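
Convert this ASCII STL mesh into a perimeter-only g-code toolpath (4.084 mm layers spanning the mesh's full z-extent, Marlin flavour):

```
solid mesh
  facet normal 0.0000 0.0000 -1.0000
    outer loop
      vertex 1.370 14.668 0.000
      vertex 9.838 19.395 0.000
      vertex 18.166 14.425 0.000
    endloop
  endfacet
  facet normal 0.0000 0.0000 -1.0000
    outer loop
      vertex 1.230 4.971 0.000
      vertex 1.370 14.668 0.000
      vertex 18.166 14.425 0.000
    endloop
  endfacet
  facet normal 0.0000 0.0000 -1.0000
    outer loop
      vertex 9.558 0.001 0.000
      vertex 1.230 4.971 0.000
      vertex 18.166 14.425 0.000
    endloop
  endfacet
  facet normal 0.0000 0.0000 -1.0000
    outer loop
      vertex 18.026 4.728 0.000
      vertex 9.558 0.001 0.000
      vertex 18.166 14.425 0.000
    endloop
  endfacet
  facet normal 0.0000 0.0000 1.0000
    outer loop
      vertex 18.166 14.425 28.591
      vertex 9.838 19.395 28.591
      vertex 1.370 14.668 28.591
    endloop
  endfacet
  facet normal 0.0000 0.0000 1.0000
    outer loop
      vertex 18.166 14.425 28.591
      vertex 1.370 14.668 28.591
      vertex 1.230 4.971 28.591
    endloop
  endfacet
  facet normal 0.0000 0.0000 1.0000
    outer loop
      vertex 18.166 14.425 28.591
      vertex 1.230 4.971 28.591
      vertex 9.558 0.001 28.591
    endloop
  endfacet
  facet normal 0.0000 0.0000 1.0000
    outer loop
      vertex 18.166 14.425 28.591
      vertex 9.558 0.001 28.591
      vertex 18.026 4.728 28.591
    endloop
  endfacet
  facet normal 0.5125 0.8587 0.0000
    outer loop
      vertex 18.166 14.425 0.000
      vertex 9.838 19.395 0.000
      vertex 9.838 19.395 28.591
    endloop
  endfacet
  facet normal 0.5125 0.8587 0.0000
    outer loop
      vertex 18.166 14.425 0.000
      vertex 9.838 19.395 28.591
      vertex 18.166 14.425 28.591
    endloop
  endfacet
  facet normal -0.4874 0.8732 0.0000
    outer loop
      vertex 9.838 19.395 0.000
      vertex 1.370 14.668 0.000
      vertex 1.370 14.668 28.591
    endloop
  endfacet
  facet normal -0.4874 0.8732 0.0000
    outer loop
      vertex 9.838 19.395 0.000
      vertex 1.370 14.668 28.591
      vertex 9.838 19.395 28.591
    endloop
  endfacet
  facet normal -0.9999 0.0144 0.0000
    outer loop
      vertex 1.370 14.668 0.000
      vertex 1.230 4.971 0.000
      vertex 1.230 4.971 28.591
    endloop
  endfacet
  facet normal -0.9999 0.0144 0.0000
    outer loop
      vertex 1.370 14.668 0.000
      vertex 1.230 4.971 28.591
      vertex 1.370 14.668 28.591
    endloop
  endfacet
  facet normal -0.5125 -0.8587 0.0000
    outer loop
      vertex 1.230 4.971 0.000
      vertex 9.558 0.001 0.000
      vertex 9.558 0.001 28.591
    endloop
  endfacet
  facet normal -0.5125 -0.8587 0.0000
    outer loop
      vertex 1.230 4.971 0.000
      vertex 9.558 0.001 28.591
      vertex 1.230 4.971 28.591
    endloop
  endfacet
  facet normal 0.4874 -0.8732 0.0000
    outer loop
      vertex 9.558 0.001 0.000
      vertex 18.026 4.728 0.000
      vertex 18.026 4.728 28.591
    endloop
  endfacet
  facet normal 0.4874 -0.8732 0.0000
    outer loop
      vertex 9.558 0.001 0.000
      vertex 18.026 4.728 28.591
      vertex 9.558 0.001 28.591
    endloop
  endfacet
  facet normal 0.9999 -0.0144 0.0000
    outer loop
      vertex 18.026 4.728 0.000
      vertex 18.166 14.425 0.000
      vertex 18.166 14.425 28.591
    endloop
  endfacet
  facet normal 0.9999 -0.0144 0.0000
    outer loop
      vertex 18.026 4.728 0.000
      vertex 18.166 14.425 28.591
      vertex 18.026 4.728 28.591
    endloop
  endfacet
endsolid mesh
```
; perimeter-only toolpath
G21 ; units = mm
G90 ; absolute positioning
G28 ; home
; layer 1
G0 Z4.084
G0 X18.166 Y14.425
G1 X9.838 Y19.395
G1 X1.370 Y14.668
G1 X1.230 Y4.971
G1 X9.558 Y0.001
G1 X18.026 Y4.728
G1 X18.166 Y14.425
; layer 2
G0 Z8.169
G0 X18.166 Y14.425
G1 X9.838 Y19.395
G1 X1.370 Y14.668
G1 X1.230 Y4.971
G1 X9.558 Y0.001
G1 X18.026 Y4.728
G1 X18.166 Y14.425
; layer 3
G0 Z12.253
G0 X18.166 Y14.425
G1 X9.838 Y19.395
G1 X1.370 Y14.668
G1 X1.230 Y4.971
G1 X9.558 Y0.001
G1 X18.026 Y4.728
G1 X18.166 Y14.425
; layer 4
G0 Z16.338
G0 X18.166 Y14.425
G1 X9.838 Y19.395
G1 X1.370 Y14.668
G1 X1.230 Y4.971
G1 X9.558 Y0.001
G1 X18.026 Y4.728
G1 X18.166 Y14.425
; layer 5
G0 Z20.422
G0 X18.166 Y14.425
G1 X9.838 Y19.395
G1 X1.370 Y14.668
G1 X1.230 Y4.971
G1 X9.558 Y0.001
G1 X18.026 Y4.728
G1 X18.166 Y14.425
; layer 6
G0 Z24.507
G0 X18.166 Y14.425
G1 X9.838 Y19.395
G1 X1.370 Y14.668
G1 X1.230 Y4.971
G1 X9.558 Y0.001
G1 X18.026 Y4.728
G1 X18.166 Y14.425
; layer 7
G0 Z28.591
G0 X18.166 Y14.425
G1 X9.838 Y19.395
G1 X1.370 Y14.668
G1 X1.230 Y4.971
G1 X9.558 Y0.001
G1 X18.026 Y4.728
G1 X18.166 Y14.425
M2 ; end

The solid is a regular 6-sided prism (a cylinder approximated with 6 flat sides), circumscribed radius ≈ 9.7 mm, height ≈ 28.6 mm. Slicing at Δz = 4.084 mm — 7 equal slices spanning the solid's height, so layer i sits at z = i·h/7 — gives 7 non-empty perimeters. Each is a 6-segment closed polygon; G0 lifts to the layer z and rapids to the start vertex, then G1 traces the edges.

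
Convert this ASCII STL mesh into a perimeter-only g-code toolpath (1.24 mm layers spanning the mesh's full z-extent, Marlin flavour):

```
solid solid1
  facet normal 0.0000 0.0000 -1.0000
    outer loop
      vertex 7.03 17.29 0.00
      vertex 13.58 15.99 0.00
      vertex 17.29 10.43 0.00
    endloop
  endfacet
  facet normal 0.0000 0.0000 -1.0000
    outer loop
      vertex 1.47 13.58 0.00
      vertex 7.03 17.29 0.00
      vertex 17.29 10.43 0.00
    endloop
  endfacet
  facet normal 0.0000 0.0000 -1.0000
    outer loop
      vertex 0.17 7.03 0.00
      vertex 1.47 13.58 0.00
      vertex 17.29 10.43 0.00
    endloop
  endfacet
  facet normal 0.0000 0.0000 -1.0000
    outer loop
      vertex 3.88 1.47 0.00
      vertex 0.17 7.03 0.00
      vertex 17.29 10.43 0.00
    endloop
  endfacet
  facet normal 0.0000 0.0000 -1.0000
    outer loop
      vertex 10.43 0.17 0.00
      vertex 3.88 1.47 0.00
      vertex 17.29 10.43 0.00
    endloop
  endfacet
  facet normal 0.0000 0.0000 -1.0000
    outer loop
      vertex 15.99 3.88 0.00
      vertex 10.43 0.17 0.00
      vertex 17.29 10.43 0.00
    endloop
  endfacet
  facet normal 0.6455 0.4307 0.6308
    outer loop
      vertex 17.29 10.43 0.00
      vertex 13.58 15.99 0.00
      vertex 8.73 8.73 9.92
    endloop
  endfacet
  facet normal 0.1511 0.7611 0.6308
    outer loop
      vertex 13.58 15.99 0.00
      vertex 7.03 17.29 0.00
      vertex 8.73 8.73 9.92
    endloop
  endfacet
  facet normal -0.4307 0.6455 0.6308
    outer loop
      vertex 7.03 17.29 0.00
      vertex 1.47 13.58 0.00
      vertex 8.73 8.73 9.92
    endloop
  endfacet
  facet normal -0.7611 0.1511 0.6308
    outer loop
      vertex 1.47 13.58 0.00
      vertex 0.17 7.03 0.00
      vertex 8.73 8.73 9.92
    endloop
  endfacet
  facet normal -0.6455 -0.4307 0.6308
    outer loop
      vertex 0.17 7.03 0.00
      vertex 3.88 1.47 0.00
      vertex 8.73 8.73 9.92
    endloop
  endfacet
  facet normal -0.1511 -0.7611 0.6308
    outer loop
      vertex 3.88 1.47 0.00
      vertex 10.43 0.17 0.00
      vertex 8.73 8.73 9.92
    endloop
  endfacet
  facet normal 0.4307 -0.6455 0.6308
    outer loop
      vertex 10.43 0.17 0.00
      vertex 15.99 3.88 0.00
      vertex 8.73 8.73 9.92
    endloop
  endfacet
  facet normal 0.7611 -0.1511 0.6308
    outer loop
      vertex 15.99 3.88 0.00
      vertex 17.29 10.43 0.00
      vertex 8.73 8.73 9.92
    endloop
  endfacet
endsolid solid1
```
; perimeter-only toolpath
G21 ; units = mm
G90 ; absolute positioning
G28 ; home
; layer 1
G0 Z1.24
G0 X16.22 Y10.22
G1 X12.97 Y15.08
G1 X7.24 Y16.22
G1 X2.38 Y12.97
G1 X1.24 Y7.24
G1 X4.49 Y2.38
G1 X10.22 Y1.24
G1 X15.08 Y4.49
G1 X16.22 Y10.22
; layer 2
G0 Z2.48
G0 X15.15 Y10.00
G1 X12.37 Y14.18
G1 X7.46 Y15.15
G1 X3.29 Y12.37
G1 X2.31 Y7.46
G1 X5.09 Y3.29
G1 X10.00 Y2.31
G1 X14.18 Y5.09
G1 X15.15 Y10.00
; layer 3
G0 Z3.72
G0 X14.08 Y9.79
G1 X11.76 Y13.27
G1 X7.67 Y14.08
G1 X4.19 Y11.76
G1 X3.38 Y7.67
G1 X5.70 Y4.19
G1 X9.79 Y3.38
G1 X13.27 Y5.70
G1 X14.08 Y9.79
; layer 4
G0 Z4.96
G0 X13.01 Y9.58
G1 X11.16 Y12.36
G1 X7.88 Y13.01
G1 X5.10 Y11.16
G1 X4.45 Y7.88
G1 X6.30 Y5.10
G1 X9.58 Y4.45
G1 X12.36 Y6.30
G1 X13.01 Y9.58
; layer 5
G0 Z6.20
G0 X11.94 Y9.37
G1 X10.55 Y11.45
G1 X8.09 Y11.94
G1 X6.01 Y10.55
G1 X5.52 Y8.09
G1 X6.91 Y6.01
G1 X9.37 Y5.52
G1 X11.45 Y6.91
G1 X11.94 Y9.37
; layer 6
G0 Z7.44
G0 X10.87 Y9.16
G1 X9.94 Y10.54
G1 X8.30 Y10.87
G1 X6.92 Y9.94
G1 X6.59 Y8.30
G1 X7.52 Y6.92
G1 X9.16 Y6.59
G1 X10.54 Y7.52
G1 X10.87 Y9.16
; layer 7
G0 Z8.68
G0 X9.80 Y8.94
G1 X9.34 Y9.64
G1 X8.52 Y9.80
G1 X7.82 Y9.34
G1 X7.66 Y8.52
G1 X8.12 Y7.82
G1 X8.94 Y7.66
G1 X9.64 Y8.12
G1 X9.80 Y8.94
M2 ; end

The solid is a regular 8-sided pyramid, base circumscribed radius ≈ 8.73 mm, apex at z ≈ 9.92 mm. Slicing at Δz = 1.24 mm — 8 equal slices spanning the solid's height, so layer i sits at z = i·h/8 — gives 7 non-empty perimeters. Each is a 8-segment closed polygon; G0 lifts to the layer z and rapids to the start vertex, then G1 traces the edges. The cross-section shrinks linearly with z (the slice at the apex is degenerate and omitted).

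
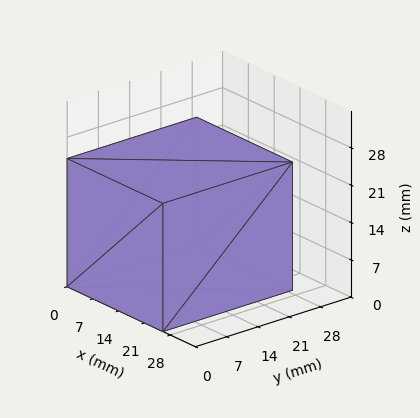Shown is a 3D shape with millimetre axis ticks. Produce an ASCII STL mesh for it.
Reading the render: the shape is a rectangular box, roughly 26 × 29 mm footprint and 24 mm tall (dimensions read to the nearest mm from the axis ticks). For the STL, each face is triangulated and given an outward normal.

solid part
  facet normal 0.0000 0.0000 -1.0000
    outer loop
      vertex 26.000 29.000 0.000
      vertex 26.000 0.000 0.000
      vertex 0.000 0.000 0.000
    endloop
  endfacet
  facet normal 0.0000 0.0000 -1.0000
    outer loop
      vertex 0.000 29.000 0.000
      vertex 26.000 29.000 0.000
      vertex 0.000 0.000 0.000
    endloop
  endfacet
  facet normal 0.0000 0.0000 1.0000
    outer loop
      vertex 0.000 0.000 24.000
      vertex 26.000 0.000 24.000
      vertex 26.000 29.000 24.000
    endloop
  endfacet
  facet normal 0.0000 0.0000 1.0000
    outer loop
      vertex 0.000 0.000 24.000
      vertex 26.000 29.000 24.000
      vertex 0.000 29.000 24.000
    endloop
  endfacet
  facet normal 0.0000 -1.0000 0.0000
    outer loop
      vertex 0.000 0.000 0.000
      vertex 26.000 0.000 0.000
      vertex 26.000 0.000 24.000
    endloop
  endfacet
  facet normal 0.0000 -1.0000 0.0000
    outer loop
      vertex 0.000 0.000 0.000
      vertex 26.000 0.000 24.000
      vertex 0.000 0.000 24.000
    endloop
  endfacet
  facet normal 0.0000 1.0000 0.0000
    outer loop
      vertex 26.000 29.000 24.000
      vertex 26.000 29.000 0.000
      vertex 0.000 29.000 0.000
    endloop
  endfacet
  facet normal 0.0000 1.0000 0.0000
    outer loop
      vertex 0.000 29.000 24.000
      vertex 26.000 29.000 24.000
      vertex 0.000 29.000 0.000
    endloop
  endfacet
  facet normal -1.0000 0.0000 0.0000
    outer loop
      vertex 0.000 29.000 24.000
      vertex 0.000 29.000 0.000
      vertex 0.000 0.000 0.000
    endloop
  endfacet
  facet normal -1.0000 0.0000 0.0000
    outer loop
      vertex 0.000 0.000 24.000
      vertex 0.000 29.000 24.000
      vertex 0.000 0.000 0.000
    endloop
  endfacet
  facet normal 1.0000 0.0000 0.0000
    outer loop
      vertex 26.000 0.000 0.000
      vertex 26.000 29.000 0.000
      vertex 26.000 29.000 24.000
    endloop
  endfacet
  facet normal 1.0000 0.0000 0.0000
    outer loop
      vertex 26.000 0.000 0.000
      vertex 26.000 29.000 24.000
      vertex 26.000 0.000 24.000
    endloop
  endfacet
endsolid part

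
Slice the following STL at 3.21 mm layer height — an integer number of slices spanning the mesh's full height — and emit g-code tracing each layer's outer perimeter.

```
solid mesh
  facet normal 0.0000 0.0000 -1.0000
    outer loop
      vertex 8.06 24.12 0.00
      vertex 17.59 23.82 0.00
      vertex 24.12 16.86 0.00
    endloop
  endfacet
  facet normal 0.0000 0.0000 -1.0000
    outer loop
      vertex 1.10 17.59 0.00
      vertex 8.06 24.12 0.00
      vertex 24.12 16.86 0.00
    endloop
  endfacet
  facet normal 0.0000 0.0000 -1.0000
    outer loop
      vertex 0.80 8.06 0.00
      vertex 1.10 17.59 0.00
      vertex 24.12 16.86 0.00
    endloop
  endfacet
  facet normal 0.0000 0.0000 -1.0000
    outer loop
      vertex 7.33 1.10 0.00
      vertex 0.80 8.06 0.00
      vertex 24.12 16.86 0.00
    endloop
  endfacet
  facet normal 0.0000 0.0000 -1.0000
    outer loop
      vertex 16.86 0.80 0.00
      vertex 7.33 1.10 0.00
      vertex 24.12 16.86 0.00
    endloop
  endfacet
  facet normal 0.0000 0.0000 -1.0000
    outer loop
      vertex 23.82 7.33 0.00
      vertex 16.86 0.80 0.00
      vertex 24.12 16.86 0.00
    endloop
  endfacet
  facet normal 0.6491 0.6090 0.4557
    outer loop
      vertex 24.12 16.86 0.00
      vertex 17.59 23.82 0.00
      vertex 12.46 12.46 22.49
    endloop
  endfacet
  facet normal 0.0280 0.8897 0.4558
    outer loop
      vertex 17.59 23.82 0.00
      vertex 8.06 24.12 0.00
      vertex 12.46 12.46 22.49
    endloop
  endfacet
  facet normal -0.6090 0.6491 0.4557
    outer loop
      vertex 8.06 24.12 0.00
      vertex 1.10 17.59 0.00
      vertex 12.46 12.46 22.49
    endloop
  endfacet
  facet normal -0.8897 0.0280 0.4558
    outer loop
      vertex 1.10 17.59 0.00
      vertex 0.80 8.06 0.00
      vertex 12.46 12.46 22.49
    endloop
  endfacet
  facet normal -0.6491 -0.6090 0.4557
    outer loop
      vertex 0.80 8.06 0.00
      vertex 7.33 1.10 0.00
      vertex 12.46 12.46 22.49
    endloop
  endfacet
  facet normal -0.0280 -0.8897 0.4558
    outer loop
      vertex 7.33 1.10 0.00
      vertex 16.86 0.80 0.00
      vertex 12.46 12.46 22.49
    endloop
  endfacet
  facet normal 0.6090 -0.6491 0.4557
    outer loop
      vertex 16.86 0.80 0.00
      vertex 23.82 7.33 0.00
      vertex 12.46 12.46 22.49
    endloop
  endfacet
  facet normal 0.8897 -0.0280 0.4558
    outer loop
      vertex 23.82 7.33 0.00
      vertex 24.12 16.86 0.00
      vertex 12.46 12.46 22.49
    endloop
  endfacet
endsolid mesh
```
; perimeter-only toolpath
G21 ; units = mm
G90 ; absolute positioning
G28 ; home
; layer 1
G0 Z3.21
G0 X22.45 Y16.23
G1 X16.86 Y22.20
G1 X8.69 Y22.45
G1 X2.72 Y16.86
G1 X2.47 Y8.69
G1 X8.06 Y2.72
G1 X16.23 Y2.47
G1 X22.20 Y8.06
G1 X22.45 Y16.23
; layer 2
G0 Z6.43
G0 X20.79 Y15.60
G1 X16.12 Y20.57
G1 X9.32 Y20.79
G1 X4.35 Y16.12
G1 X4.13 Y9.32
G1 X8.80 Y4.35
G1 X15.60 Y4.13
G1 X20.57 Y8.80
G1 X20.79 Y15.60
; layer 3
G0 Z9.64
G0 X19.12 Y14.97
G1 X15.39 Y18.95
G1 X9.95 Y19.12
G1 X5.97 Y15.39
G1 X5.80 Y9.95
G1 X9.53 Y5.97
G1 X14.97 Y5.80
G1 X18.95 Y9.53
G1 X19.12 Y14.97
; layer 4
G0 Z12.85
G0 X17.46 Y14.35
G1 X14.66 Y17.33
G1 X10.57 Y17.46
G1 X7.59 Y14.66
G1 X7.46 Y10.57
G1 X10.26 Y7.59
G1 X14.35 Y7.46
G1 X17.33 Y10.26
G1 X17.46 Y14.35
; layer 5
G0 Z16.06
G0 X15.79 Y13.72
G1 X13.93 Y15.71
G1 X11.20 Y15.79
G1 X9.21 Y13.93
G1 X9.13 Y11.20
G1 X10.99 Y9.21
G1 X13.72 Y9.13
G1 X15.71 Y10.99
G1 X15.79 Y13.72
; layer 6
G0 Z19.28
G0 X14.13 Y13.09
G1 X13.19 Y14.08
G1 X11.83 Y14.13
G1 X10.84 Y13.19
G1 X10.79 Y11.83
G1 X11.73 Y10.84
G1 X13.09 Y10.79
G1 X14.08 Y11.73
G1 X14.13 Y13.09
M2 ; end

The solid is a regular 8-sided pyramid, base circumscribed radius ≈ 12.5 mm, apex at z ≈ 22.5 mm. Slicing at Δz = 3.21 mm — 7 equal slices spanning the solid's height, so layer i sits at z = i·h/7 — gives 6 non-empty perimeters. Each is a 8-segment closed polygon; G0 lifts to the layer z and rapids to the start vertex, then G1 traces the edges. The cross-section shrinks linearly with z (the slice at the apex is degenerate and omitted).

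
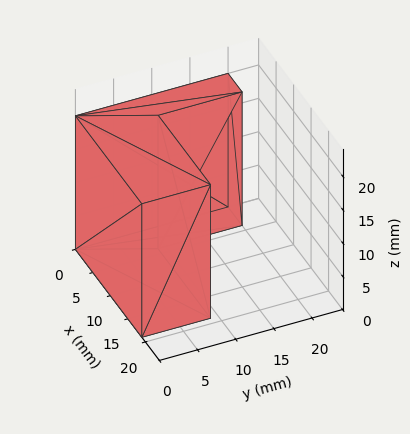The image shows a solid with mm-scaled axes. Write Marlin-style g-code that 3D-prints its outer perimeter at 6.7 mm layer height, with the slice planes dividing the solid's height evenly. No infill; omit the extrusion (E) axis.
Reading the render: the shape is an L-shaped prism: outer 19 × 20 mm, arm thicknesses ≈ 9 mm (horizontal) and 4 mm (vertical), extruded 20 mm in z (dimensions read to the nearest mm from the axis ticks). For the g-code, the solid's height is divided into equal slices at the stated Δz and each level perimeter traced with G1 moves after a G0 lift.

; perimeter-only toolpath
G21 ; units = mm
G90 ; absolute positioning
G28 ; home
; layer 1
G0 Z6.7
G0 X0.0 Y0.0
G1 X19.0 Y0.0
G1 X19.0 Y9.0
G1 X4.0 Y9.0
G1 X4.0 Y20.0
G1 X0.0 Y20.0
G1 X0.0 Y0.0
; layer 2
G0 Z13.3
G0 X0.0 Y0.0
G1 X19.0 Y0.0
G1 X19.0 Y9.0
G1 X4.0 Y9.0
G1 X4.0 Y20.0
G1 X0.0 Y20.0
G1 X0.0 Y0.0
; layer 3
G0 Z20.0
G0 X0.0 Y0.0
G1 X19.0 Y0.0
G1 X19.0 Y9.0
G1 X4.0 Y9.0
G1 X4.0 Y20.0
G1 X0.0 Y20.0
G1 X0.0 Y0.0
M2 ; end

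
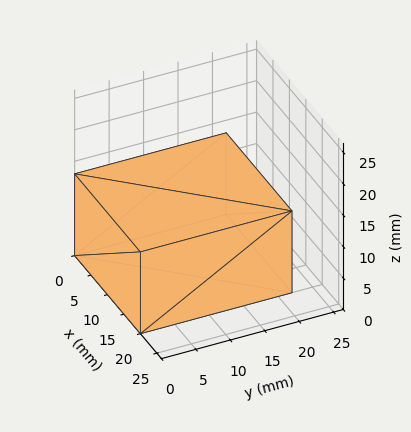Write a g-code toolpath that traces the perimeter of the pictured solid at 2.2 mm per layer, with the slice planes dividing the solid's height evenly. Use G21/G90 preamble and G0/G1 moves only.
Reading the render: the shape is a rectangular box, roughly 20 × 22 mm footprint and 13 mm tall (dimensions read to the nearest mm from the axis ticks). For the g-code, the solid's height is divided into equal slices at the stated Δz and each level perimeter traced with G1 moves after a G0 lift.

; perimeter-only toolpath
G21 ; units = mm
G90 ; absolute positioning
G28 ; home
; layer 1
G0 Z2.2
G0 X0.0 Y0.0
G1 X20.0 Y0.0
G1 X20.0 Y22.0
G1 X0.0 Y22.0
G1 X0.0 Y0.0
; layer 2
G0 Z4.3
G0 X0.0 Y0.0
G1 X20.0 Y0.0
G1 X20.0 Y22.0
G1 X0.0 Y22.0
G1 X0.0 Y0.0
; layer 3
G0 Z6.5
G0 X0.0 Y0.0
G1 X20.0 Y0.0
G1 X20.0 Y22.0
G1 X0.0 Y22.0
G1 X0.0 Y0.0
; layer 4
G0 Z8.7
G0 X0.0 Y0.0
G1 X20.0 Y0.0
G1 X20.0 Y22.0
G1 X0.0 Y22.0
G1 X0.0 Y0.0
; layer 5
G0 Z10.8
G0 X0.0 Y0.0
G1 X20.0 Y0.0
G1 X20.0 Y22.0
G1 X0.0 Y22.0
G1 X0.0 Y0.0
; layer 6
G0 Z13.0
G0 X0.0 Y0.0
G1 X20.0 Y0.0
G1 X20.0 Y22.0
G1 X0.0 Y22.0
G1 X0.0 Y0.0
M2 ; end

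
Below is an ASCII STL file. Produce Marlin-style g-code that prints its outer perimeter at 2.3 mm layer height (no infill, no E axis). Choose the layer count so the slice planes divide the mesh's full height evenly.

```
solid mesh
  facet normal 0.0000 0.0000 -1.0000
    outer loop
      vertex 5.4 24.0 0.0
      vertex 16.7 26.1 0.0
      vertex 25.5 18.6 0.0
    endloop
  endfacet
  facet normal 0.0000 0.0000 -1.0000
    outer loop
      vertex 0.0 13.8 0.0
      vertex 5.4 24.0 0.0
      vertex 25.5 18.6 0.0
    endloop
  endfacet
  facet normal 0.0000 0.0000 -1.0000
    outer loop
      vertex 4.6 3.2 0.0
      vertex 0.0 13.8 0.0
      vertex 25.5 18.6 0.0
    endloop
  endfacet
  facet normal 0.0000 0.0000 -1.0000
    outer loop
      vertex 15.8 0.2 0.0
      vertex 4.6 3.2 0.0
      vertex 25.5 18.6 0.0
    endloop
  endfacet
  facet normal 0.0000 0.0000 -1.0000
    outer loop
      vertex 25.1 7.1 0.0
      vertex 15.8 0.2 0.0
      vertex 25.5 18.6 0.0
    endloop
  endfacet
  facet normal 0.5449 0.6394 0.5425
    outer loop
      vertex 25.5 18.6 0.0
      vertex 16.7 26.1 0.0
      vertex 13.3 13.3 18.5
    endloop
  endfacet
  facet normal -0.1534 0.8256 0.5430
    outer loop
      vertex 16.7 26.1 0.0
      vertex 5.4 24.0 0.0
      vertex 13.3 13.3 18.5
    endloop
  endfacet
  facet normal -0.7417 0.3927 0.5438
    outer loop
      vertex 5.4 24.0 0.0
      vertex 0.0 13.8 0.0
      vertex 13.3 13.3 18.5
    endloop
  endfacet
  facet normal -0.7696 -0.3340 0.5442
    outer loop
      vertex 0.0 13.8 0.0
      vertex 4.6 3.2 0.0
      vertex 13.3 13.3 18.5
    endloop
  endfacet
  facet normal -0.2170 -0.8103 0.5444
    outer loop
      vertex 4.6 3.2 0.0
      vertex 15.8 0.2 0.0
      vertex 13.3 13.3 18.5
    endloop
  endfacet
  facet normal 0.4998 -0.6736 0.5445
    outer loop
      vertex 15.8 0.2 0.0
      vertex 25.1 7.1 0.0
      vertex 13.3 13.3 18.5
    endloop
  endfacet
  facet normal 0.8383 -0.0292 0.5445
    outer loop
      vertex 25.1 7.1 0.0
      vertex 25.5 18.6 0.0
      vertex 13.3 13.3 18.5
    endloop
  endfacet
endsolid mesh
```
; perimeter-only toolpath
G21 ; units = mm
G90 ; absolute positioning
G28 ; home
; layer 1
G0 Z2.3
G0 X24.0 Y17.9
G1 X16.3 Y24.5
G1 X6.4 Y22.7
G1 X1.7 Y13.7
G1 X5.7 Y4.5
G1 X15.5 Y1.8
G1 X23.6 Y7.9
G1 X24.0 Y17.9
; layer 2
G0 Z4.6
G0 X22.4 Y17.3
G1 X15.8 Y22.9
G1 X7.4 Y21.3
G1 X3.3 Y13.7
G1 X6.8 Y5.7
G1 X15.2 Y3.5
G1 X22.2 Y8.6
G1 X22.4 Y17.3
; layer 3
G0 Z6.9
G0 X20.9 Y16.6
G1 X15.4 Y21.3
G1 X8.4 Y20.0
G1 X5.0 Y13.6
G1 X7.9 Y7.0
G1 X14.9 Y5.1
G1 X20.7 Y9.4
G1 X20.9 Y16.6
; layer 4
G0 Z9.2
G0 X19.4 Y16.0
G1 X15.0 Y19.7
G1 X9.4 Y18.6
G1 X6.7 Y13.6
G1 X8.9 Y8.2
G1 X14.6 Y6.8
G1 X19.2 Y10.2
G1 X19.4 Y16.0
; layer 5
G0 Z11.6
G0 X17.9 Y15.3
G1 X14.6 Y18.1
G1 X10.3 Y17.3
G1 X8.3 Y13.5
G1 X10.0 Y9.5
G1 X14.2 Y8.4
G1 X17.7 Y11.0
G1 X17.9 Y15.3
; layer 6
G0 Z13.9
G0 X16.4 Y14.6
G1 X14.2 Y16.5
G1 X11.3 Y16.0
G1 X10.0 Y13.4
G1 X11.1 Y10.8
G1 X13.9 Y10.0
G1 X16.2 Y11.8
G1 X16.4 Y14.6
; layer 7
G0 Z16.2
G0 X14.8 Y14.0
G1 X13.7 Y14.9
G1 X12.3 Y14.6
G1 X11.6 Y13.4
G1 X12.2 Y12.0
G1 X13.6 Y11.7
G1 X14.8 Y12.5
G1 X14.8 Y14.0
M2 ; end

The solid is a regular 7-sided pyramid, base circumscribed radius ≈ 13.3 mm, apex at z ≈ 18.5 mm. Slicing at Δz = 2.3 mm — 8 equal slices spanning the solid's height, so layer i sits at z = i·h/8 — gives 7 non-empty perimeters. Each is a 7-segment closed polygon; G0 lifts to the layer z and rapids to the start vertex, then G1 traces the edges. The cross-section shrinks linearly with z (the slice at the apex is degenerate and omitted).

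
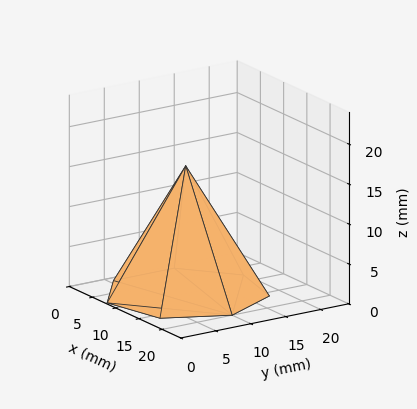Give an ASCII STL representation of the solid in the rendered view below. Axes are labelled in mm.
Reading the render: the shape is a regular 7-sided pyramid, base circumscribed radius ≈ 10 mm, apex at z ≈ 16 mm (dimensions read to the nearest mm from the axis ticks). For the STL, each face is triangulated and given an outward normal.

solid part
  facet normal 0.0000 0.0000 -1.0000
    outer loop
      vertex 7.775 19.749 0.000
      vertex 16.235 17.818 0.000
      vertex 20.000 10.000 0.000
    endloop
  endfacet
  facet normal 0.0000 0.0000 -1.0000
    outer loop
      vertex 0.990 14.339 0.000
      vertex 7.775 19.749 0.000
      vertex 20.000 10.000 0.000
    endloop
  endfacet
  facet normal 0.0000 0.0000 -1.0000
    outer loop
      vertex 0.990 5.661 0.000
      vertex 0.990 14.339 0.000
      vertex 20.000 10.000 0.000
    endloop
  endfacet
  facet normal 0.0000 0.0000 -1.0000
    outer loop
      vertex 7.775 0.251 0.000
      vertex 0.990 5.661 0.000
      vertex 20.000 10.000 0.000
    endloop
  endfacet
  facet normal 0.0000 0.0000 -1.0000
    outer loop
      vertex 16.235 2.182 0.000
      vertex 7.775 0.251 0.000
      vertex 20.000 10.000 0.000
    endloop
  endfacet
  facet normal 0.7851 0.3781 0.4907
    outer loop
      vertex 20.000 10.000 0.000
      vertex 16.235 17.818 0.000
      vertex 10.000 10.000 16.000
    endloop
  endfacet
  facet normal 0.1939 0.8495 0.4907
    outer loop
      vertex 16.235 17.818 0.000
      vertex 7.775 19.749 0.000
      vertex 10.000 10.000 16.000
    endloop
  endfacet
  facet normal -0.5432 0.6813 0.4907
    outer loop
      vertex 7.775 19.749 0.000
      vertex 0.990 14.339 0.000
      vertex 10.000 10.000 16.000
    endloop
  endfacet
  facet normal -0.8713 0.0000 0.4907
    outer loop
      vertex 0.990 14.339 0.000
      vertex 0.990 5.661 0.000
      vertex 10.000 10.000 16.000
    endloop
  endfacet
  facet normal -0.5432 -0.6813 0.4907
    outer loop
      vertex 0.990 5.661 0.000
      vertex 7.775 0.251 0.000
      vertex 10.000 10.000 16.000
    endloop
  endfacet
  facet normal 0.1939 -0.8495 0.4907
    outer loop
      vertex 7.775 0.251 0.000
      vertex 16.235 2.182 0.000
      vertex 10.000 10.000 16.000
    endloop
  endfacet
  facet normal 0.7851 -0.3781 0.4907
    outer loop
      vertex 16.235 2.182 0.000
      vertex 20.000 10.000 0.000
      vertex 10.000 10.000 16.000
    endloop
  endfacet
endsolid part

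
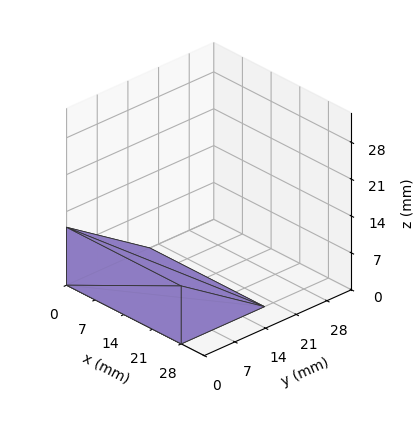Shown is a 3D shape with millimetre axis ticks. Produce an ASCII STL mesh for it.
Reading the render: the shape is a wedge (ramp): 28 × 19 mm base, rising to 11 mm along the y=0 edge and sloping linearly to z=0 at y=19 (dimensions read to the nearest mm from the axis ticks). For the STL, each face is triangulated and given an outward normal.

solid part
  facet normal 0.0000 0.0000 -1.0000
    outer loop
      vertex 28.00 19.00 0.00
      vertex 28.00 0.00 0.00
      vertex 0.00 0.00 0.00
    endloop
  endfacet
  facet normal 0.0000 0.0000 -1.0000
    outer loop
      vertex 0.00 19.00 0.00
      vertex 28.00 19.00 0.00
      vertex 0.00 0.00 0.00
    endloop
  endfacet
  facet normal 0.0000 -1.0000 0.0000
    outer loop
      vertex 0.00 0.00 0.00
      vertex 28.00 0.00 0.00
      vertex 28.00 0.00 11.00
    endloop
  endfacet
  facet normal 0.0000 -1.0000 0.0000
    outer loop
      vertex 0.00 0.00 0.00
      vertex 28.00 0.00 11.00
      vertex 0.00 0.00 11.00
    endloop
  endfacet
  facet normal 0.0000 0.5010 0.8654
    outer loop
      vertex 0.00 0.00 11.00
      vertex 28.00 0.00 11.00
      vertex 28.00 19.00 0.00
    endloop
  endfacet
  facet normal 0.0000 0.5010 0.8654
    outer loop
      vertex 0.00 0.00 11.00
      vertex 28.00 19.00 0.00
      vertex 0.00 19.00 0.00
    endloop
  endfacet
  facet normal -1.0000 0.0000 0.0000
    outer loop
      vertex 0.00 0.00 11.00
      vertex 0.00 19.00 0.00
      vertex 0.00 0.00 0.00
    endloop
  endfacet
  facet normal 1.0000 0.0000 0.0000
    outer loop
      vertex 28.00 0.00 0.00
      vertex 28.00 19.00 0.00
      vertex 28.00 0.00 11.00
    endloop
  endfacet
endsolid part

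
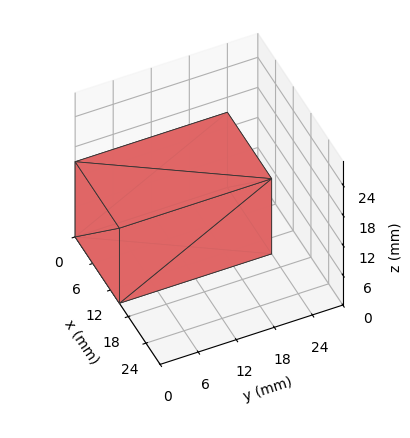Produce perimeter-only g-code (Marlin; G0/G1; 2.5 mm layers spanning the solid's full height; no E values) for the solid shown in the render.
Reading the render: the shape is a rectangular box, roughly 15 × 24 mm footprint and 15 mm tall (dimensions read to the nearest mm from the axis ticks). For the g-code, the solid's height is divided into equal slices at the stated Δz and each level perimeter traced with G1 moves after a G0 lift.

; perimeter-only toolpath
G21 ; units = mm
G90 ; absolute positioning
G28 ; home
; layer 1
G0 Z2.5
G0 X0.0 Y0.0
G1 X15.0 Y0.0
G1 X15.0 Y24.0
G1 X0.0 Y24.0
G1 X0.0 Y0.0
; layer 2
G0 Z5.0
G0 X0.0 Y0.0
G1 X15.0 Y0.0
G1 X15.0 Y24.0
G1 X0.0 Y24.0
G1 X0.0 Y0.0
; layer 3
G0 Z7.5
G0 X0.0 Y0.0
G1 X15.0 Y0.0
G1 X15.0 Y24.0
G1 X0.0 Y24.0
G1 X0.0 Y0.0
; layer 4
G0 Z10.0
G0 X0.0 Y0.0
G1 X15.0 Y0.0
G1 X15.0 Y24.0
G1 X0.0 Y24.0
G1 X0.0 Y0.0
; layer 5
G0 Z12.5
G0 X0.0 Y0.0
G1 X15.0 Y0.0
G1 X15.0 Y24.0
G1 X0.0 Y24.0
G1 X0.0 Y0.0
; layer 6
G0 Z15.0
G0 X0.0 Y0.0
G1 X15.0 Y0.0
G1 X15.0 Y24.0
G1 X0.0 Y24.0
G1 X0.0 Y0.0
M2 ; end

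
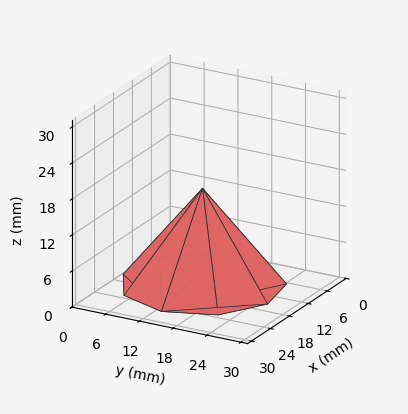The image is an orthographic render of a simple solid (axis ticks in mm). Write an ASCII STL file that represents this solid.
Reading the render: the shape is a regular 9-sided pyramid, base circumscribed radius ≈ 13 mm, apex at z ≈ 16 mm (dimensions read to the nearest mm from the axis ticks). For the STL, each face is triangulated and given an outward normal.

solid part
  facet normal 0.0000 0.0000 -1.0000
    outer loop
      vertex 15.257 25.803 0.000
      vertex 22.959 21.356 0.000
      vertex 26.000 13.000 0.000
    endloop
  endfacet
  facet normal 0.0000 0.0000 -1.0000
    outer loop
      vertex 6.500 24.258 0.000
      vertex 15.257 25.803 0.000
      vertex 26.000 13.000 0.000
    endloop
  endfacet
  facet normal 0.0000 0.0000 -1.0000
    outer loop
      vertex 0.784 17.446 0.000
      vertex 6.500 24.258 0.000
      vertex 26.000 13.000 0.000
    endloop
  endfacet
  facet normal 0.0000 0.0000 -1.0000
    outer loop
      vertex 0.784 8.554 0.000
      vertex 0.784 17.446 0.000
      vertex 26.000 13.000 0.000
    endloop
  endfacet
  facet normal 0.0000 0.0000 -1.0000
    outer loop
      vertex 6.500 1.742 0.000
      vertex 0.784 8.554 0.000
      vertex 26.000 13.000 0.000
    endloop
  endfacet
  facet normal 0.0000 0.0000 -1.0000
    outer loop
      vertex 15.257 0.197 0.000
      vertex 6.500 1.742 0.000
      vertex 26.000 13.000 0.000
    endloop
  endfacet
  facet normal 0.0000 0.0000 -1.0000
    outer loop
      vertex 22.959 4.644 0.000
      vertex 15.257 0.197 0.000
      vertex 26.000 13.000 0.000
    endloop
  endfacet
  facet normal 0.7469 0.2718 0.6069
    outer loop
      vertex 26.000 13.000 0.000
      vertex 22.959 21.356 0.000
      vertex 13.000 13.000 16.000
    endloop
  endfacet
  facet normal 0.3974 0.6883 0.6068
    outer loop
      vertex 22.959 21.356 0.000
      vertex 15.257 25.803 0.000
      vertex 13.000 13.000 16.000
    endloop
  endfacet
  facet normal -0.1381 0.7827 0.6068
    outer loop
      vertex 15.257 25.803 0.000
      vertex 6.500 24.258 0.000
      vertex 13.000 13.000 16.000
    endloop
  endfacet
  facet normal -0.6089 0.5109 0.6068
    outer loop
      vertex 6.500 24.258 0.000
      vertex 0.784 17.446 0.000
      vertex 13.000 13.000 16.000
    endloop
  endfacet
  facet normal -0.7948 0.0000 0.6068
    outer loop
      vertex 0.784 17.446 0.000
      vertex 0.784 8.554 0.000
      vertex 13.000 13.000 16.000
    endloop
  endfacet
  facet normal -0.6089 -0.5109 0.6068
    outer loop
      vertex 0.784 8.554 0.000
      vertex 6.500 1.742 0.000
      vertex 13.000 13.000 16.000
    endloop
  endfacet
  facet normal -0.1381 -0.7827 0.6068
    outer loop
      vertex 6.500 1.742 0.000
      vertex 15.257 0.197 0.000
      vertex 13.000 13.000 16.000
    endloop
  endfacet
  facet normal 0.3974 -0.6883 0.6068
    outer loop
      vertex 15.257 0.197 0.000
      vertex 22.959 4.644 0.000
      vertex 13.000 13.000 16.000
    endloop
  endfacet
  facet normal 0.7469 -0.2718 0.6069
    outer loop
      vertex 22.959 4.644 0.000
      vertex 26.000 13.000 0.000
      vertex 13.000 13.000 16.000
    endloop
  endfacet
endsolid part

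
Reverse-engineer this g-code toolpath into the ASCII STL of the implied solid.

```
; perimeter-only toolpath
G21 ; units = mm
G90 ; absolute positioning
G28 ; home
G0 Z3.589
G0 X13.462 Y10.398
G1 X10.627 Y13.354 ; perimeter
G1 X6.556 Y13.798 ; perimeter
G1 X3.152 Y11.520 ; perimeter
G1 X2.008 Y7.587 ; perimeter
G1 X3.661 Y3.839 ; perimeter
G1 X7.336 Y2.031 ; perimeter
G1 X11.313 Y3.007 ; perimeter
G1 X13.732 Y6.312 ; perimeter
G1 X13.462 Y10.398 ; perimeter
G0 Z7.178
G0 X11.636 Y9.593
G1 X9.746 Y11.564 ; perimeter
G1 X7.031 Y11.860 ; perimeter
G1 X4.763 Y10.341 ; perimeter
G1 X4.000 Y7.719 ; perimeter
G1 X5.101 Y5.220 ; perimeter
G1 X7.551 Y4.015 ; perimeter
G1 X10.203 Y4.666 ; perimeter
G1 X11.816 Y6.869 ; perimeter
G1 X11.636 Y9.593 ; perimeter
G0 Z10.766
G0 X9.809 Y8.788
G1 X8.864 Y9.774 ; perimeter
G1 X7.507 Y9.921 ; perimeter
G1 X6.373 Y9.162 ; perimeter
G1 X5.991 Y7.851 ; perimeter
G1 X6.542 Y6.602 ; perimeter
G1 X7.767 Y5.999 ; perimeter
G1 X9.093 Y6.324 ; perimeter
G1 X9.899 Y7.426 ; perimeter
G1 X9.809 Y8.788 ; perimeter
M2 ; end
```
solid part
  facet normal 0.0000 0.0000 -1.0000
    outer loop
      vertex 6.080 15.736 0.000
      vertex 11.509 15.145 0.000
      vertex 15.288 11.203 0.000
    endloop
  endfacet
  facet normal 0.0000 0.0000 -1.0000
    outer loop
      vertex 1.542 12.699 0.000
      vertex 6.080 15.736 0.000
      vertex 15.288 11.203 0.000
    endloop
  endfacet
  facet normal 0.0000 0.0000 -1.0000
    outer loop
      vertex 0.017 7.455 0.000
      vertex 1.542 12.699 0.000
      vertex 15.288 11.203 0.000
    endloop
  endfacet
  facet normal 0.0000 0.0000 -1.0000
    outer loop
      vertex 2.220 2.458 0.000
      vertex 0.017 7.455 0.000
      vertex 15.288 11.203 0.000
    endloop
  endfacet
  facet normal 0.0000 0.0000 -1.0000
    outer loop
      vertex 7.120 0.047 0.000
      vertex 2.220 2.458 0.000
      vertex 15.288 11.203 0.000
    endloop
  endfacet
  facet normal 0.0000 0.0000 -1.0000
    outer loop
      vertex 12.423 1.349 0.000
      vertex 7.120 0.047 0.000
      vertex 15.288 11.203 0.000
    endloop
  endfacet
  facet normal 0.0000 0.0000 -1.0000
    outer loop
      vertex 15.649 5.755 0.000
      vertex 12.423 1.349 0.000
      vertex 15.288 11.203 0.000
    endloop
  endfacet
  facet normal 0.6398 0.6133 0.4632
    outer loop
      vertex 15.288 11.203 0.000
      vertex 11.509 15.145 0.000
      vertex 7.983 7.983 14.355
    endloop
  endfacet
  facet normal 0.0959 0.8811 0.4631
    outer loop
      vertex 11.509 15.145 0.000
      vertex 6.080 15.736 0.000
      vertex 7.983 7.983 14.355
    endloop
  endfacet
  facet normal -0.4929 0.7366 0.4632
    outer loop
      vertex 6.080 15.736 0.000
      vertex 1.542 12.699 0.000
      vertex 7.983 7.983 14.355
    endloop
  endfacet
  facet normal -0.8510 0.2475 0.4632
    outer loop
      vertex 1.542 12.699 0.000
      vertex 0.017 7.455 0.000
      vertex 7.983 7.983 14.355
    endloop
  endfacet
  facet normal -0.8110 -0.3575 0.4632
    outer loop
      vertex 0.017 7.455 0.000
      vertex 2.220 2.458 0.000
      vertex 7.983 7.983 14.355
    endloop
  endfacet
  facet normal -0.3913 -0.7952 0.4632
    outer loop
      vertex 2.220 2.458 0.000
      vertex 7.120 0.047 0.000
      vertex 7.983 7.983 14.355
    endloop
  endfacet
  facet normal 0.2113 -0.8607 0.4631
    outer loop
      vertex 7.120 0.047 0.000
      vertex 12.423 1.349 0.000
      vertex 7.983 7.983 14.355
    endloop
  endfacet
  facet normal 0.7151 -0.5236 0.4631
    outer loop
      vertex 12.423 1.349 0.000
      vertex 15.649 5.755 0.000
      vertex 7.983 7.983 14.355
    endloop
  endfacet
  facet normal 0.8843 0.0586 0.4632
    outer loop
      vertex 15.649 5.755 0.000
      vertex 15.288 11.203 0.000
      vertex 7.983 7.983 14.355
    endloop
  endfacet
endsolid part

The G0 Z moves step by Δz≈3.589 mm. The G1 loops shrink linearly with z, so the solid tapers from its base footprint up to z≈14.4. Closing with a flat bottom cap and the tapered top and triangulating gives 16 facets — a regular 9-sided pyramid, base circumscribed radius ≈ 7.98 mm, apex at z ≈ 14.4 mm.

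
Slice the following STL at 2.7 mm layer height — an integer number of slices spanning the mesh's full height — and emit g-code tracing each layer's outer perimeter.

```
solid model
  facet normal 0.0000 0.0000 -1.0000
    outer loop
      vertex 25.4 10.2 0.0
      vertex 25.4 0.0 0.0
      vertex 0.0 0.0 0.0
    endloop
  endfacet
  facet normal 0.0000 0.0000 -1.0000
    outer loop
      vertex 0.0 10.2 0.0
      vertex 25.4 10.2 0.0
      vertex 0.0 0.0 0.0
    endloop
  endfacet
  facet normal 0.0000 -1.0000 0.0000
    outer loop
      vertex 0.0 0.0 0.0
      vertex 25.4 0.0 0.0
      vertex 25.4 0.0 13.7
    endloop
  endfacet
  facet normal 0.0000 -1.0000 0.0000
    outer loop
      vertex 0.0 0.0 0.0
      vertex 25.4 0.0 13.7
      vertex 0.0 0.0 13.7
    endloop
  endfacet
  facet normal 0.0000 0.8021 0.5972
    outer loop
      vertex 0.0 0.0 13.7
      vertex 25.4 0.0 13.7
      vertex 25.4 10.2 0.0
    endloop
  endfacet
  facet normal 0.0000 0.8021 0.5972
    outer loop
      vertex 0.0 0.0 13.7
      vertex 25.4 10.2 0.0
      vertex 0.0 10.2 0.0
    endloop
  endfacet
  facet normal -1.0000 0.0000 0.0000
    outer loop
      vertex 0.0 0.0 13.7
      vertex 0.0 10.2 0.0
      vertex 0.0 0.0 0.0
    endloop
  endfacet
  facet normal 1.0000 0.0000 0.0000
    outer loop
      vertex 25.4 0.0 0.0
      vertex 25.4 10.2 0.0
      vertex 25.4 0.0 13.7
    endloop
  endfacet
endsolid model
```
; perimeter-only toolpath
G21 ; units = mm
G90 ; absolute positioning
G28 ; home
; layer 1
G0 Z2.7
G0 X0.0 Y0.0
G1 X25.4 Y0.0
G1 X25.4 Y8.2
G1 X0.0 Y8.2
G1 X0.0 Y0.0
; layer 2
G0 Z5.5
G0 X0.0 Y0.0
G1 X25.4 Y0.0
G1 X25.4 Y6.1
G1 X0.0 Y6.1
G1 X0.0 Y0.0
; layer 3
G0 Z8.2
G0 X0.0 Y0.0
G1 X25.4 Y0.0
G1 X25.4 Y4.1
G1 X0.0 Y4.1
G1 X0.0 Y0.0
; layer 4
G0 Z11.0
G0 X0.0 Y0.0
G1 X25.4 Y0.0
G1 X25.4 Y2.0
G1 X0.0 Y2.0
G1 X0.0 Y0.0
M2 ; end

The solid is a wedge (ramp): 25.4 × 10.2 mm base, rising to 13.7 mm along the y=0 edge and sloping linearly to z=0 at y=10.2. Slicing at Δz = 2.7 mm — 5 equal slices spanning the solid's height, so layer i sits at z = i·h/5 — gives 4 non-empty perimeters. Each is a 4-segment closed polygon; G0 lifts to the layer z and rapids to the start vertex, then G1 traces the edges. The cross-section shrinks linearly with z (the slice at the apex is degenerate and omitted).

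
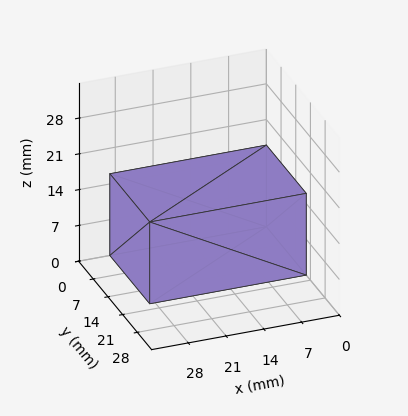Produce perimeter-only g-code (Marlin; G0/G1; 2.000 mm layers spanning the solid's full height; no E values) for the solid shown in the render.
Reading the render: the shape is a rectangular box, roughly 29 × 19 mm footprint and 16 mm tall (dimensions read to the nearest mm from the axis ticks). For the g-code, the solid's height is divided into equal slices at the stated Δz and each level perimeter traced with G1 moves after a G0 lift.

; perimeter-only toolpath
G21 ; units = mm
G90 ; absolute positioning
G28 ; home
; layer 1
G0 Z2.000
G0 X0.000 Y0.000
G1 X29.000 Y0.000
G1 X29.000 Y19.000
G1 X0.000 Y19.000
G1 X0.000 Y0.000
; layer 2
G0 Z4.000
G0 X0.000 Y0.000
G1 X29.000 Y0.000
G1 X29.000 Y19.000
G1 X0.000 Y19.000
G1 X0.000 Y0.000
; layer 3
G0 Z6.000
G0 X0.000 Y0.000
G1 X29.000 Y0.000
G1 X29.000 Y19.000
G1 X0.000 Y19.000
G1 X0.000 Y0.000
; layer 4
G0 Z8.000
G0 X0.000 Y0.000
G1 X29.000 Y0.000
G1 X29.000 Y19.000
G1 X0.000 Y19.000
G1 X0.000 Y0.000
; layer 5
G0 Z10.000
G0 X0.000 Y0.000
G1 X29.000 Y0.000
G1 X29.000 Y19.000
G1 X0.000 Y19.000
G1 X0.000 Y0.000
; layer 6
G0 Z12.000
G0 X0.000 Y0.000
G1 X29.000 Y0.000
G1 X29.000 Y19.000
G1 X0.000 Y19.000
G1 X0.000 Y0.000
; layer 7
G0 Z14.000
G0 X0.000 Y0.000
G1 X29.000 Y0.000
G1 X29.000 Y19.000
G1 X0.000 Y19.000
G1 X0.000 Y0.000
; layer 8
G0 Z16.000
G0 X0.000 Y0.000
G1 X29.000 Y0.000
G1 X29.000 Y19.000
G1 X0.000 Y19.000
G1 X0.000 Y0.000
M2 ; end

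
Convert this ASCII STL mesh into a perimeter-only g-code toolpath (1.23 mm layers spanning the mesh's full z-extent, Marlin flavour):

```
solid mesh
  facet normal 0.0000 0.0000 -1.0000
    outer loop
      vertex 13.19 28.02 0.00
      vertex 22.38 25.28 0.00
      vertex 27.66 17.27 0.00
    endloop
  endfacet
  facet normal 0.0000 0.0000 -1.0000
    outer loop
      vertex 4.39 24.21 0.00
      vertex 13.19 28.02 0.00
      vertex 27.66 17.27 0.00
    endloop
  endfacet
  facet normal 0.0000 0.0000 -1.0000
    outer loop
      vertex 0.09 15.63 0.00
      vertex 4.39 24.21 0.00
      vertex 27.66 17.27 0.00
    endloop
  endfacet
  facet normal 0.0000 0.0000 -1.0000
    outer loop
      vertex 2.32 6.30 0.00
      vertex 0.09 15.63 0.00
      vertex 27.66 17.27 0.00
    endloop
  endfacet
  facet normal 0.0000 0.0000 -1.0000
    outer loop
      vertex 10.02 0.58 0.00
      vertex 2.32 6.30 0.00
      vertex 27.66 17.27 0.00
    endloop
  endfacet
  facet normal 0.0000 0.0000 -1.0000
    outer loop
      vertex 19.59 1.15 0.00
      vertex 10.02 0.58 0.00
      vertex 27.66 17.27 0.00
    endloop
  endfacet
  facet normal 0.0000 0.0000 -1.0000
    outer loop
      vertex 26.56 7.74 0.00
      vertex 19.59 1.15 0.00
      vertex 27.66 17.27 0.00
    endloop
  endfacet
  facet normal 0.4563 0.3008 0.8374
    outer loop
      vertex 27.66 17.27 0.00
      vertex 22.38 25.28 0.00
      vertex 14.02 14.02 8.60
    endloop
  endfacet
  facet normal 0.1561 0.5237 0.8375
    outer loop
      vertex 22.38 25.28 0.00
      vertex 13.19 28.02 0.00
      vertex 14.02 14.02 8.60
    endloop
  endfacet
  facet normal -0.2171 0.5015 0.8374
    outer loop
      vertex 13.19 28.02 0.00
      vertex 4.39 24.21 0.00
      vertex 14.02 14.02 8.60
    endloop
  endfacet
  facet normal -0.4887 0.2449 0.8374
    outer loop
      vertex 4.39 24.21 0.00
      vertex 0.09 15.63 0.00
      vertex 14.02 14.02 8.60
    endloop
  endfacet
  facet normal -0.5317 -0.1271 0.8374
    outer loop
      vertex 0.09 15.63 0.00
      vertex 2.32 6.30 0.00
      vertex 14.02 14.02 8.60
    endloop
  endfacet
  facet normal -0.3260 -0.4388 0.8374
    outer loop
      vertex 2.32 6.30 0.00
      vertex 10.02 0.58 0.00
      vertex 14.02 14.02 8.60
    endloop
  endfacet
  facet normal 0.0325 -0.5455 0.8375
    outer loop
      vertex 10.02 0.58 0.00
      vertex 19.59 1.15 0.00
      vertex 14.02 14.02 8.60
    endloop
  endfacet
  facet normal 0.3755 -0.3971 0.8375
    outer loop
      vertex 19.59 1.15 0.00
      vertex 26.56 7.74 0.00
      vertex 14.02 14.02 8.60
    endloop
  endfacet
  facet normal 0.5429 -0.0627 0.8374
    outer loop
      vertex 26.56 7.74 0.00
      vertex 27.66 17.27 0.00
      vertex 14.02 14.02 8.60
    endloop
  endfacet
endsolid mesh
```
; perimeter-only toolpath
G21 ; units = mm
G90 ; absolute positioning
G28 ; home
; layer 1
G0 Z1.23
G0 X25.71 Y16.81
G1 X21.19 Y23.67
G1 X13.31 Y26.02
G1 X5.77 Y22.75
G1 X2.08 Y15.40
G1 X3.99 Y7.40
G1 X10.59 Y2.50
G1 X18.79 Y2.99
G1 X24.77 Y8.64
G1 X25.71 Y16.81
; layer 2
G0 Z2.46
G0 X23.76 Y16.34
G1 X19.99 Y22.06
G1 X13.43 Y24.02
G1 X7.14 Y21.30
G1 X4.07 Y15.17
G1 X5.66 Y8.51
G1 X11.16 Y4.42
G1 X18.00 Y4.83
G1 X22.98 Y9.53
G1 X23.76 Y16.34
; layer 3
G0 Z3.69
G0 X21.81 Y15.88
G1 X18.80 Y20.45
G1 X13.55 Y22.02
G1 X8.52 Y19.84
G1 X6.06 Y14.94
G1 X7.33 Y9.61
G1 X11.73 Y6.34
G1 X17.20 Y6.67
G1 X21.19 Y10.43
G1 X21.81 Y15.88
; layer 4
G0 Z4.91
G0 X19.87 Y15.41
G1 X17.60 Y18.85
G1 X13.66 Y20.02
G1 X9.89 Y18.39
G1 X8.05 Y14.71
G1 X9.01 Y10.71
G1 X12.31 Y8.26
G1 X16.41 Y8.50
G1 X19.39 Y11.33
G1 X19.87 Y15.41
; layer 5
G0 Z6.14
G0 X17.92 Y14.95
G1 X16.41 Y17.24
G1 X13.78 Y18.02
G1 X11.27 Y16.93
G1 X10.04 Y14.48
G1 X10.68 Y11.81
G1 X12.88 Y10.18
G1 X15.61 Y10.34
G1 X17.60 Y12.23
G1 X17.92 Y14.95
; layer 6
G0 Z7.37
G0 X15.97 Y14.48
G1 X15.21 Y15.63
G1 X13.90 Y16.02
G1 X12.64 Y15.48
G1 X12.03 Y14.25
G1 X12.35 Y12.92
G1 X13.45 Y12.10
G1 X14.82 Y12.18
G1 X15.81 Y13.12
G1 X15.97 Y14.48
M2 ; end

The solid is a regular 9-sided pyramid, base circumscribed radius ≈ 14 mm, apex at z ≈ 8.6 mm. Slicing at Δz = 1.23 mm — 7 equal slices spanning the solid's height, so layer i sits at z = i·h/7 — gives 6 non-empty perimeters. Each is a 9-segment closed polygon; G0 lifts to the layer z and rapids to the start vertex, then G1 traces the edges. The cross-section shrinks linearly with z (the slice at the apex is degenerate and omitted).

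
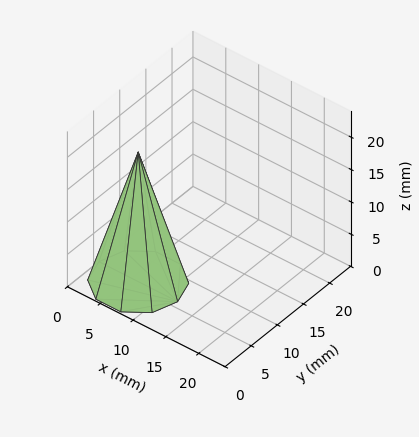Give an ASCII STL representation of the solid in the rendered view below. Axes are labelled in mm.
Reading the render: the shape is a regular 10-sided pyramid, base circumscribed radius ≈ 6 mm, apex at z ≈ 20 mm (dimensions read to the nearest mm from the axis ticks). For the STL, each face is triangulated and given an outward normal.

solid part
  facet normal 0.0000 0.0000 -1.0000
    outer loop
      vertex 7.9 11.7 0.0
      vertex 10.9 9.5 0.0
      vertex 12.0 6.0 0.0
    endloop
  endfacet
  facet normal 0.0000 0.0000 -1.0000
    outer loop
      vertex 4.1 11.7 0.0
      vertex 7.9 11.7 0.0
      vertex 12.0 6.0 0.0
    endloop
  endfacet
  facet normal 0.0000 0.0000 -1.0000
    outer loop
      vertex 1.1 9.5 0.0
      vertex 4.1 11.7 0.0
      vertex 12.0 6.0 0.0
    endloop
  endfacet
  facet normal 0.0000 0.0000 -1.0000
    outer loop
      vertex 0.0 6.0 0.0
      vertex 1.1 9.5 0.0
      vertex 12.0 6.0 0.0
    endloop
  endfacet
  facet normal 0.0000 0.0000 -1.0000
    outer loop
      vertex 1.1 2.5 0.0
      vertex 0.0 6.0 0.0
      vertex 12.0 6.0 0.0
    endloop
  endfacet
  facet normal 0.0000 0.0000 -1.0000
    outer loop
      vertex 4.1 0.3 0.0
      vertex 1.1 2.5 0.0
      vertex 12.0 6.0 0.0
    endloop
  endfacet
  facet normal 0.0000 0.0000 -1.0000
    outer loop
      vertex 7.9 0.3 0.0
      vertex 4.1 0.3 0.0
      vertex 12.0 6.0 0.0
    endloop
  endfacet
  facet normal 0.0000 0.0000 -1.0000
    outer loop
      vertex 10.9 2.5 0.0
      vertex 7.9 0.3 0.0
      vertex 12.0 6.0 0.0
    endloop
  endfacet
  facet normal 0.9172 0.2883 0.2752
    outer loop
      vertex 12.0 6.0 0.0
      vertex 10.9 9.5 0.0
      vertex 6.0 6.0 20.0
    endloop
  endfacet
  facet normal 0.5686 0.7753 0.2750
    outer loop
      vertex 10.9 9.5 0.0
      vertex 7.9 11.7 0.0
      vertex 6.0 6.0 20.0
    endloop
  endfacet
  facet normal 0.0000 0.9617 0.2741
    outer loop
      vertex 7.9 11.7 0.0
      vertex 4.1 11.7 0.0
      vertex 6.0 6.0 20.0
    endloop
  endfacet
  facet normal -0.5686 0.7753 0.2750
    outer loop
      vertex 4.1 11.7 0.0
      vertex 1.1 9.5 0.0
      vertex 6.0 6.0 20.0
    endloop
  endfacet
  facet normal -0.9172 0.2883 0.2752
    outer loop
      vertex 1.1 9.5 0.0
      vertex 0.0 6.0 0.0
      vertex 6.0 6.0 20.0
    endloop
  endfacet
  facet normal -0.9172 -0.2883 0.2752
    outer loop
      vertex 0.0 6.0 0.0
      vertex 1.1 2.5 0.0
      vertex 6.0 6.0 20.0
    endloop
  endfacet
  facet normal -0.5686 -0.7753 0.2750
    outer loop
      vertex 1.1 2.5 0.0
      vertex 4.1 0.3 0.0
      vertex 6.0 6.0 20.0
    endloop
  endfacet
  facet normal 0.0000 -0.9617 0.2741
    outer loop
      vertex 4.1 0.3 0.0
      vertex 7.9 0.3 0.0
      vertex 6.0 6.0 20.0
    endloop
  endfacet
  facet normal 0.5686 -0.7753 0.2750
    outer loop
      vertex 7.9 0.3 0.0
      vertex 10.9 2.5 0.0
      vertex 6.0 6.0 20.0
    endloop
  endfacet
  facet normal 0.9172 -0.2883 0.2752
    outer loop
      vertex 10.9 2.5 0.0
      vertex 12.0 6.0 0.0
      vertex 6.0 6.0 20.0
    endloop
  endfacet
endsolid part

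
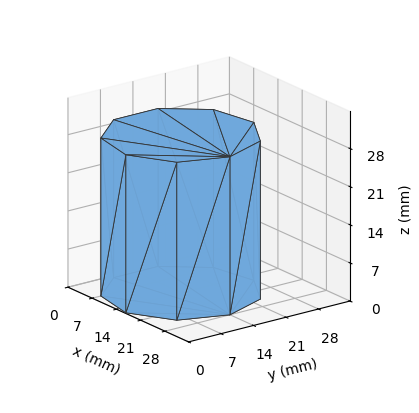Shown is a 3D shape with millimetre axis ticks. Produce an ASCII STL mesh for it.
Reading the render: the shape is a regular 9-sided prism (a cylinder approximated with 9 flat sides), circumscribed radius ≈ 14 mm, height ≈ 29 mm (dimensions read to the nearest mm from the axis ticks). For the STL, each face is triangulated and given an outward normal.

solid part
  facet normal 0.0000 0.0000 -1.0000
    outer loop
      vertex 16.431 27.787 0.000
      vertex 24.725 22.999 0.000
      vertex 28.000 14.000 0.000
    endloop
  endfacet
  facet normal 0.0000 0.0000 -1.0000
    outer loop
      vertex 7.000 26.124 0.000
      vertex 16.431 27.787 0.000
      vertex 28.000 14.000 0.000
    endloop
  endfacet
  facet normal 0.0000 0.0000 -1.0000
    outer loop
      vertex 0.844 18.788 0.000
      vertex 7.000 26.124 0.000
      vertex 28.000 14.000 0.000
    endloop
  endfacet
  facet normal 0.0000 0.0000 -1.0000
    outer loop
      vertex 0.844 9.212 0.000
      vertex 0.844 18.788 0.000
      vertex 28.000 14.000 0.000
    endloop
  endfacet
  facet normal 0.0000 0.0000 -1.0000
    outer loop
      vertex 7.000 1.876 0.000
      vertex 0.844 9.212 0.000
      vertex 28.000 14.000 0.000
    endloop
  endfacet
  facet normal 0.0000 0.0000 -1.0000
    outer loop
      vertex 16.431 0.213 0.000
      vertex 7.000 1.876 0.000
      vertex 28.000 14.000 0.000
    endloop
  endfacet
  facet normal 0.0000 0.0000 -1.0000
    outer loop
      vertex 24.725 5.001 0.000
      vertex 16.431 0.213 0.000
      vertex 28.000 14.000 0.000
    endloop
  endfacet
  facet normal 0.0000 0.0000 1.0000
    outer loop
      vertex 28.000 14.000 29.000
      vertex 24.725 22.999 29.000
      vertex 16.431 27.787 29.000
    endloop
  endfacet
  facet normal 0.0000 0.0000 1.0000
    outer loop
      vertex 28.000 14.000 29.000
      vertex 16.431 27.787 29.000
      vertex 7.000 26.124 29.000
    endloop
  endfacet
  facet normal 0.0000 0.0000 1.0000
    outer loop
      vertex 28.000 14.000 29.000
      vertex 7.000 26.124 29.000
      vertex 0.844 18.788 29.000
    endloop
  endfacet
  facet normal 0.0000 0.0000 1.0000
    outer loop
      vertex 28.000 14.000 29.000
      vertex 0.844 18.788 29.000
      vertex 0.844 9.212 29.000
    endloop
  endfacet
  facet normal 0.0000 0.0000 1.0000
    outer loop
      vertex 28.000 14.000 29.000
      vertex 0.844 9.212 29.000
      vertex 7.000 1.876 29.000
    endloop
  endfacet
  facet normal 0.0000 0.0000 1.0000
    outer loop
      vertex 28.000 14.000 29.000
      vertex 7.000 1.876 29.000
      vertex 16.431 0.213 29.000
    endloop
  endfacet
  facet normal 0.0000 0.0000 1.0000
    outer loop
      vertex 28.000 14.000 29.000
      vertex 16.431 0.213 29.000
      vertex 24.725 5.001 29.000
    endloop
  endfacet
  facet normal 0.9397 0.3420 0.0000
    outer loop
      vertex 28.000 14.000 0.000
      vertex 24.725 22.999 0.000
      vertex 24.725 22.999 29.000
    endloop
  endfacet
  facet normal 0.9397 0.3420 0.0000
    outer loop
      vertex 28.000 14.000 0.000
      vertex 24.725 22.999 29.000
      vertex 28.000 14.000 29.000
    endloop
  endfacet
  facet normal 0.5000 0.8660 0.0000
    outer loop
      vertex 24.725 22.999 0.000
      vertex 16.431 27.787 0.000
      vertex 16.431 27.787 29.000
    endloop
  endfacet
  facet normal 0.5000 0.8660 0.0000
    outer loop
      vertex 24.725 22.999 0.000
      vertex 16.431 27.787 29.000
      vertex 24.725 22.999 29.000
    endloop
  endfacet
  facet normal -0.1737 0.9848 0.0000
    outer loop
      vertex 16.431 27.787 0.000
      vertex 7.000 26.124 0.000
      vertex 7.000 26.124 29.000
    endloop
  endfacet
  facet normal -0.1737 0.9848 0.0000
    outer loop
      vertex 16.431 27.787 0.000
      vertex 7.000 26.124 29.000
      vertex 16.431 27.787 29.000
    endloop
  endfacet
  facet normal -0.7660 0.6428 0.0000
    outer loop
      vertex 7.000 26.124 0.000
      vertex 0.844 18.788 0.000
      vertex 0.844 18.788 29.000
    endloop
  endfacet
  facet normal -0.7660 0.6428 0.0000
    outer loop
      vertex 7.000 26.124 0.000
      vertex 0.844 18.788 29.000
      vertex 7.000 26.124 29.000
    endloop
  endfacet
  facet normal -1.0000 0.0000 0.0000
    outer loop
      vertex 0.844 18.788 0.000
      vertex 0.844 9.212 0.000
      vertex 0.844 9.212 29.000
    endloop
  endfacet
  facet normal -1.0000 0.0000 0.0000
    outer loop
      vertex 0.844 18.788 0.000
      vertex 0.844 9.212 29.000
      vertex 0.844 18.788 29.000
    endloop
  endfacet
  facet normal -0.7660 -0.6428 0.0000
    outer loop
      vertex 0.844 9.212 0.000
      vertex 7.000 1.876 0.000
      vertex 7.000 1.876 29.000
    endloop
  endfacet
  facet normal -0.7660 -0.6428 0.0000
    outer loop
      vertex 0.844 9.212 0.000
      vertex 7.000 1.876 29.000
      vertex 0.844 9.212 29.000
    endloop
  endfacet
  facet normal -0.1737 -0.9848 0.0000
    outer loop
      vertex 7.000 1.876 0.000
      vertex 16.431 0.213 0.000
      vertex 16.431 0.213 29.000
    endloop
  endfacet
  facet normal -0.1737 -0.9848 0.0000
    outer loop
      vertex 7.000 1.876 0.000
      vertex 16.431 0.213 29.000
      vertex 7.000 1.876 29.000
    endloop
  endfacet
  facet normal 0.5000 -0.8660 0.0000
    outer loop
      vertex 16.431 0.213 0.000
      vertex 24.725 5.001 0.000
      vertex 24.725 5.001 29.000
    endloop
  endfacet
  facet normal 0.5000 -0.8660 0.0000
    outer loop
      vertex 16.431 0.213 0.000
      vertex 24.725 5.001 29.000
      vertex 16.431 0.213 29.000
    endloop
  endfacet
  facet normal 0.9397 -0.3420 0.0000
    outer loop
      vertex 24.725 5.001 0.000
      vertex 28.000 14.000 0.000
      vertex 28.000 14.000 29.000
    endloop
  endfacet
  facet normal 0.9397 -0.3420 0.0000
    outer loop
      vertex 24.725 5.001 0.000
      vertex 28.000 14.000 29.000
      vertex 24.725 5.001 29.000
    endloop
  endfacet
endsolid part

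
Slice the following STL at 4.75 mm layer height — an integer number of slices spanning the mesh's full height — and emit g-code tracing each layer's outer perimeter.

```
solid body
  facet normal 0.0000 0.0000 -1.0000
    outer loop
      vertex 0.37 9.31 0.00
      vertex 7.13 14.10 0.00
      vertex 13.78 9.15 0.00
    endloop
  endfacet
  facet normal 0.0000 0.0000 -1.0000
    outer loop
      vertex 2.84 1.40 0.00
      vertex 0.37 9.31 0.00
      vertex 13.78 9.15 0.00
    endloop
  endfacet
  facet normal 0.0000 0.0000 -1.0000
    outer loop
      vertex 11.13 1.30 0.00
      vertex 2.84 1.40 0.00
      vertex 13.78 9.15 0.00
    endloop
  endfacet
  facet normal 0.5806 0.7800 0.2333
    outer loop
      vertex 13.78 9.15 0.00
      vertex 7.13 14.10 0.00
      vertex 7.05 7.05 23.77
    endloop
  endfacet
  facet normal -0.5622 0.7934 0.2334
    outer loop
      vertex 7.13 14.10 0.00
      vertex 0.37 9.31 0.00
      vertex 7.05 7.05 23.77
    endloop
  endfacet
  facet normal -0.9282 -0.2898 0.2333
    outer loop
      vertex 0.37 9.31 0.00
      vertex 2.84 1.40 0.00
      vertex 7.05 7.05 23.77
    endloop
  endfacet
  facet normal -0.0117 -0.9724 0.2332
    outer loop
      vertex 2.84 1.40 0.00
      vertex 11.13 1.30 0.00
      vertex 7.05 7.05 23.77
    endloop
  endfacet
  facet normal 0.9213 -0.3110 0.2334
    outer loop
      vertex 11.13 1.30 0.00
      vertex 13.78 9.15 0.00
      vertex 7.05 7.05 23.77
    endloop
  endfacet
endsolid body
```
; perimeter-only toolpath
G21 ; units = mm
G90 ; absolute positioning
G28 ; home
; layer 1
G0 Z4.75
G0 X12.43 Y8.73
G1 X7.11 Y12.69
G1 X1.71 Y8.86
G1 X3.68 Y2.53
G1 X10.31 Y2.45
G1 X12.43 Y8.73
; layer 2
G0 Z9.51
G0 X11.09 Y8.31
G1 X7.10 Y11.28
G1 X3.04 Y8.41
G1 X4.52 Y3.66
G1 X9.50 Y3.60
G1 X11.09 Y8.31
; layer 3
G0 Z14.26
G0 X9.74 Y7.89
G1 X7.08 Y9.87
G1 X4.38 Y7.95
G1 X5.37 Y4.79
G1 X8.68 Y4.75
G1 X9.74 Y7.89
; layer 4
G0 Z19.02
G0 X8.40 Y7.47
G1 X7.07 Y8.46
G1 X5.71 Y7.50
G1 X6.21 Y5.92
G1 X7.87 Y5.90
G1 X8.40 Y7.47
M2 ; end

The solid is a regular 5-sided pyramid, base circumscribed radius ≈ 7.05 mm, apex at z ≈ 23.8 mm. Slicing at Δz = 4.75 mm — 5 equal slices spanning the solid's height, so layer i sits at z = i·h/5 — gives 4 non-empty perimeters. Each is a 5-segment closed polygon; G0 lifts to the layer z and rapids to the start vertex, then G1 traces the edges. The cross-section shrinks linearly with z (the slice at the apex is degenerate and omitted).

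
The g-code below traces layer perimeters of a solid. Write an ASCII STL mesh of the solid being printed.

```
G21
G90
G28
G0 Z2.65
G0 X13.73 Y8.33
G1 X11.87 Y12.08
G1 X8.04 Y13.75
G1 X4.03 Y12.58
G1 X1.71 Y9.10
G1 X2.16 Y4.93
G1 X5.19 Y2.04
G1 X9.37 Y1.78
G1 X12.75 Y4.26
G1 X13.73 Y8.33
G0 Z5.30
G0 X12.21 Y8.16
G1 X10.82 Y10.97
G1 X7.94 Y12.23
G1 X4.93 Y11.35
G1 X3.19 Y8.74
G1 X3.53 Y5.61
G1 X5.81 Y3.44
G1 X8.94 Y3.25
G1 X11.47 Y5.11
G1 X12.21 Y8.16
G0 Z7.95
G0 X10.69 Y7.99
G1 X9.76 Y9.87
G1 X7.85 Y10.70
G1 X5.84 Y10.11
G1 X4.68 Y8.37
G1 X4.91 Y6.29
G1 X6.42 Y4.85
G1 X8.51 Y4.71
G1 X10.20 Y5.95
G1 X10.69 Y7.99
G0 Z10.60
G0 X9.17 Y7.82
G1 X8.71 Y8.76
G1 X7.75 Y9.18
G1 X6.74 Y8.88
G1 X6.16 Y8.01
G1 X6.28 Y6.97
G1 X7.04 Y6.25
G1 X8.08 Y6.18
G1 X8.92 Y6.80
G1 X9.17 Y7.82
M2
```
solid part
  facet normal 0.0000 0.0000 -1.0000
    outer loop
      vertex 8.14 15.28 0.00
      vertex 12.93 13.19 0.00
      vertex 15.25 8.50 0.00
    endloop
  endfacet
  facet normal 0.0000 0.0000 -1.0000
    outer loop
      vertex 3.12 13.81 0.00
      vertex 8.14 15.28 0.00
      vertex 15.25 8.50 0.00
    endloop
  endfacet
  facet normal 0.0000 0.0000 -1.0000
    outer loop
      vertex 0.22 9.46 0.00
      vertex 3.12 13.81 0.00
      vertex 15.25 8.50 0.00
    endloop
  endfacet
  facet normal 0.0000 0.0000 -1.0000
    outer loop
      vertex 0.79 4.25 0.00
      vertex 0.22 9.46 0.00
      vertex 15.25 8.50 0.00
    endloop
  endfacet
  facet normal 0.0000 0.0000 -1.0000
    outer loop
      vertex 4.58 0.64 0.00
      vertex 0.79 4.25 0.00
      vertex 15.25 8.50 0.00
    endloop
  endfacet
  facet normal 0.0000 0.0000 -1.0000
    outer loop
      vertex 9.80 0.31 0.00
      vertex 4.58 0.64 0.00
      vertex 15.25 8.50 0.00
    endloop
  endfacet
  facet normal 0.0000 0.0000 -1.0000
    outer loop
      vertex 14.02 3.41 0.00
      vertex 9.80 0.31 0.00
      vertex 15.25 8.50 0.00
    endloop
  endfacet
  facet normal 0.7878 0.3897 0.4769
    outer loop
      vertex 15.25 8.50 0.00
      vertex 12.93 13.19 0.00
      vertex 7.65 7.65 13.25
    endloop
  endfacet
  facet normal 0.3515 0.8056 0.4769
    outer loop
      vertex 12.93 13.19 0.00
      vertex 8.14 15.28 0.00
      vertex 7.65 7.65 13.25
    endloop
  endfacet
  facet normal -0.2470 0.8437 0.4767
    outer loop
      vertex 8.14 15.28 0.00
      vertex 3.12 13.81 0.00
      vertex 7.65 7.65 13.25
    endloop
  endfacet
  facet normal -0.7314 0.4876 0.4767
    outer loop
      vertex 3.12 13.81 0.00
      vertex 0.22 9.46 0.00
      vertex 7.65 7.65 13.25
    endloop
  endfacet
  facet normal -0.8737 -0.0956 0.4769
    outer loop
      vertex 0.22 9.46 0.00
      vertex 0.79 4.25 0.00
      vertex 7.65 7.65 13.25
    endloop
  endfacet
  facet normal -0.6061 -0.6364 0.4771
    outer loop
      vertex 0.79 4.25 0.00
      vertex 4.58 0.64 0.00
      vertex 7.65 7.65 13.25
    endloop
  endfacet
  facet normal -0.0555 -0.8772 0.4769
    outer loop
      vertex 4.58 0.64 0.00
      vertex 9.80 0.31 0.00
      vertex 7.65 7.65 13.25
    endloop
  endfacet
  facet normal 0.5204 -0.7084 0.4769
    outer loop
      vertex 9.80 0.31 0.00
      vertex 14.02 3.41 0.00
      vertex 7.65 7.65 13.25
    endloop
  endfacet
  facet normal 0.8544 -0.2065 0.4768
    outer loop
      vertex 14.02 3.41 0.00
      vertex 15.25 8.50 0.00
      vertex 7.65 7.65 13.25
    endloop
  endfacet
endsolid part

The G0 Z moves step by Δz≈2.65 mm. The G1 loops shrink linearly with z, so the solid tapers from its base footprint up to z≈13.2. Closing with a flat bottom cap and the tapered top and triangulating gives 16 facets — a regular 9-sided pyramid, base circumscribed radius ≈ 7.65 mm, apex at z ≈ 13.2 mm.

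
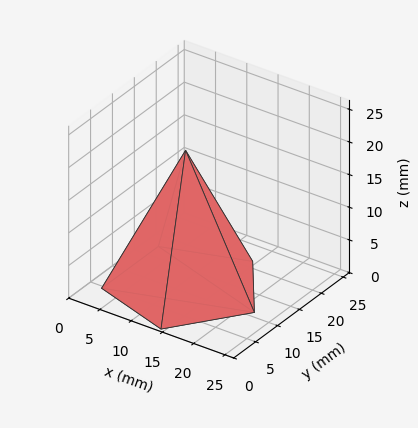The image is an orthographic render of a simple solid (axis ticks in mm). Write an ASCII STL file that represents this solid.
Reading the render: the shape is a regular 5-sided pyramid, base circumscribed radius ≈ 11 mm, apex at z ≈ 21 mm (dimensions read to the nearest mm from the axis ticks). For the STL, each face is triangulated and given an outward normal.

solid part
  facet normal 0.0000 0.0000 -1.0000
    outer loop
      vertex 2.101 17.466 0.000
      vertex 14.399 21.462 0.000
      vertex 22.000 11.000 0.000
    endloop
  endfacet
  facet normal 0.0000 0.0000 -1.0000
    outer loop
      vertex 2.101 4.534 0.000
      vertex 2.101 17.466 0.000
      vertex 22.000 11.000 0.000
    endloop
  endfacet
  facet normal 0.0000 0.0000 -1.0000
    outer loop
      vertex 14.399 0.538 0.000
      vertex 2.101 4.534 0.000
      vertex 22.000 11.000 0.000
    endloop
  endfacet
  facet normal 0.7449 0.5412 0.3902
    outer loop
      vertex 22.000 11.000 0.000
      vertex 14.399 21.462 0.000
      vertex 11.000 11.000 21.000
    endloop
  endfacet
  facet normal -0.2845 0.8757 0.3902
    outer loop
      vertex 14.399 21.462 0.000
      vertex 2.101 17.466 0.000
      vertex 11.000 11.000 21.000
    endloop
  endfacet
  facet normal -0.9207 0.0000 0.3902
    outer loop
      vertex 2.101 17.466 0.000
      vertex 2.101 4.534 0.000
      vertex 11.000 11.000 21.000
    endloop
  endfacet
  facet normal -0.2845 -0.8757 0.3902
    outer loop
      vertex 2.101 4.534 0.000
      vertex 14.399 0.538 0.000
      vertex 11.000 11.000 21.000
    endloop
  endfacet
  facet normal 0.7449 -0.5412 0.3902
    outer loop
      vertex 14.399 0.538 0.000
      vertex 22.000 11.000 0.000
      vertex 11.000 11.000 21.000
    endloop
  endfacet
endsolid part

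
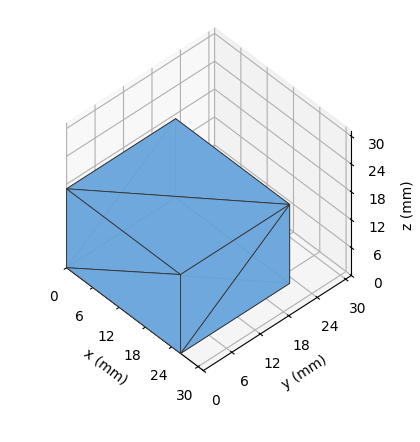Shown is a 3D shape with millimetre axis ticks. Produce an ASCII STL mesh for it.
Reading the render: the shape is a rectangular box, roughly 26 × 23 mm footprint and 17 mm tall (dimensions read to the nearest mm from the axis ticks). For the STL, each face is triangulated and given an outward normal.

solid part
  facet normal 0.0000 0.0000 -1.0000
    outer loop
      vertex 26.00 23.00 0.00
      vertex 26.00 0.00 0.00
      vertex 0.00 0.00 0.00
    endloop
  endfacet
  facet normal 0.0000 0.0000 -1.0000
    outer loop
      vertex 0.00 23.00 0.00
      vertex 26.00 23.00 0.00
      vertex 0.00 0.00 0.00
    endloop
  endfacet
  facet normal 0.0000 0.0000 1.0000
    outer loop
      vertex 0.00 0.00 17.00
      vertex 26.00 0.00 17.00
      vertex 26.00 23.00 17.00
    endloop
  endfacet
  facet normal 0.0000 0.0000 1.0000
    outer loop
      vertex 0.00 0.00 17.00
      vertex 26.00 23.00 17.00
      vertex 0.00 23.00 17.00
    endloop
  endfacet
  facet normal 0.0000 -1.0000 0.0000
    outer loop
      vertex 0.00 0.00 0.00
      vertex 26.00 0.00 0.00
      vertex 26.00 0.00 17.00
    endloop
  endfacet
  facet normal 0.0000 -1.0000 0.0000
    outer loop
      vertex 0.00 0.00 0.00
      vertex 26.00 0.00 17.00
      vertex 0.00 0.00 17.00
    endloop
  endfacet
  facet normal 0.0000 1.0000 0.0000
    outer loop
      vertex 26.00 23.00 17.00
      vertex 26.00 23.00 0.00
      vertex 0.00 23.00 0.00
    endloop
  endfacet
  facet normal 0.0000 1.0000 0.0000
    outer loop
      vertex 0.00 23.00 17.00
      vertex 26.00 23.00 17.00
      vertex 0.00 23.00 0.00
    endloop
  endfacet
  facet normal -1.0000 0.0000 0.0000
    outer loop
      vertex 0.00 23.00 17.00
      vertex 0.00 23.00 0.00
      vertex 0.00 0.00 0.00
    endloop
  endfacet
  facet normal -1.0000 0.0000 0.0000
    outer loop
      vertex 0.00 0.00 17.00
      vertex 0.00 23.00 17.00
      vertex 0.00 0.00 0.00
    endloop
  endfacet
  facet normal 1.0000 0.0000 0.0000
    outer loop
      vertex 26.00 0.00 0.00
      vertex 26.00 23.00 0.00
      vertex 26.00 23.00 17.00
    endloop
  endfacet
  facet normal 1.0000 0.0000 0.0000
    outer loop
      vertex 26.00 0.00 0.00
      vertex 26.00 23.00 17.00
      vertex 26.00 0.00 17.00
    endloop
  endfacet
endsolid part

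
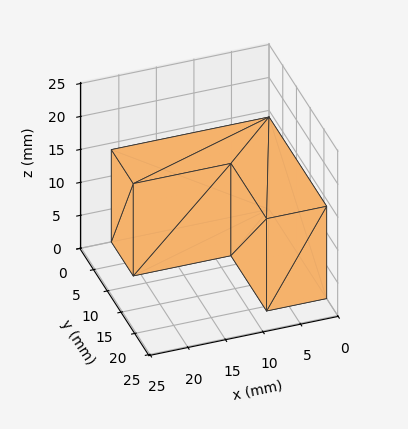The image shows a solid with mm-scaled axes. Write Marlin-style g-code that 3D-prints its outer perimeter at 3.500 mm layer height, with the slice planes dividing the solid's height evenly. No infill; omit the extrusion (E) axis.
Reading the render: the shape is an L-shaped prism: outer 21 × 21 mm, arm thicknesses ≈ 8 mm (horizontal) and 8 mm (vertical), extruded 14 mm in z (dimensions read to the nearest mm from the axis ticks). For the g-code, the solid's height is divided into equal slices at the stated Δz and each level perimeter traced with G1 moves after a G0 lift.

; perimeter-only toolpath
G21 ; units = mm
G90 ; absolute positioning
G28 ; home
; layer 1
G0 Z3.500
G0 X0.000 Y0.000
G1 X21.000 Y0.000
G1 X21.000 Y8.000
G1 X8.000 Y8.000
G1 X8.000 Y21.000
G1 X0.000 Y21.000
G1 X0.000 Y0.000
; layer 2
G0 Z7.000
G0 X0.000 Y0.000
G1 X21.000 Y0.000
G1 X21.000 Y8.000
G1 X8.000 Y8.000
G1 X8.000 Y21.000
G1 X0.000 Y21.000
G1 X0.000 Y0.000
; layer 3
G0 Z10.500
G0 X0.000 Y0.000
G1 X21.000 Y0.000
G1 X21.000 Y8.000
G1 X8.000 Y8.000
G1 X8.000 Y21.000
G1 X0.000 Y21.000
G1 X0.000 Y0.000
; layer 4
G0 Z14.000
G0 X0.000 Y0.000
G1 X21.000 Y0.000
G1 X21.000 Y8.000
G1 X8.000 Y8.000
G1 X8.000 Y21.000
G1 X0.000 Y21.000
G1 X0.000 Y0.000
M2 ; end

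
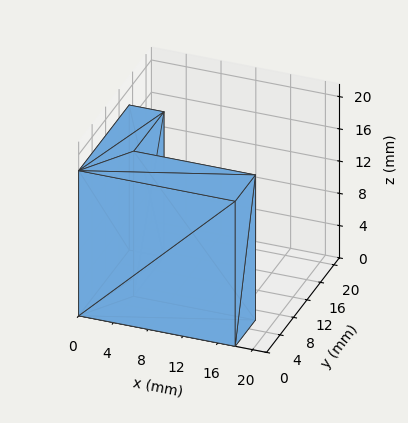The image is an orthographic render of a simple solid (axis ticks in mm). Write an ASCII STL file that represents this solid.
Reading the render: the shape is an L-shaped prism: outer 18 × 15 mm, arm thicknesses ≈ 6 mm (horizontal) and 4 mm (vertical), extruded 18 mm in z (dimensions read to the nearest mm from the axis ticks). For the STL, each face is triangulated and given an outward normal.

solid part
  facet normal 0.0000 0.0000 -1.0000
    outer loop
      vertex 18.000 6.000 0.000
      vertex 18.000 0.000 0.000
      vertex 0.000 0.000 0.000
    endloop
  endfacet
  facet normal 0.0000 0.0000 -1.0000
    outer loop
      vertex 4.000 6.000 0.000
      vertex 18.000 6.000 0.000
      vertex 0.000 0.000 0.000
    endloop
  endfacet
  facet normal 0.0000 0.0000 -1.0000
    outer loop
      vertex 4.000 15.000 0.000
      vertex 4.000 6.000 0.000
      vertex 0.000 0.000 0.000
    endloop
  endfacet
  facet normal 0.0000 0.0000 -1.0000
    outer loop
      vertex 0.000 15.000 0.000
      vertex 4.000 15.000 0.000
      vertex 0.000 0.000 0.000
    endloop
  endfacet
  facet normal 0.0000 0.0000 1.0000
    outer loop
      vertex 0.000 0.000 18.000
      vertex 18.000 0.000 18.000
      vertex 18.000 6.000 18.000
    endloop
  endfacet
  facet normal 0.0000 0.0000 1.0000
    outer loop
      vertex 0.000 0.000 18.000
      vertex 18.000 6.000 18.000
      vertex 4.000 6.000 18.000
    endloop
  endfacet
  facet normal 0.0000 0.0000 1.0000
    outer loop
      vertex 0.000 0.000 18.000
      vertex 4.000 6.000 18.000
      vertex 4.000 15.000 18.000
    endloop
  endfacet
  facet normal 0.0000 0.0000 1.0000
    outer loop
      vertex 0.000 0.000 18.000
      vertex 4.000 15.000 18.000
      vertex 0.000 15.000 18.000
    endloop
  endfacet
  facet normal 0.0000 -1.0000 0.0000
    outer loop
      vertex 0.000 0.000 0.000
      vertex 18.000 0.000 0.000
      vertex 18.000 0.000 18.000
    endloop
  endfacet
  facet normal 0.0000 -1.0000 0.0000
    outer loop
      vertex 0.000 0.000 0.000
      vertex 18.000 0.000 18.000
      vertex 0.000 0.000 18.000
    endloop
  endfacet
  facet normal 1.0000 0.0000 0.0000
    outer loop
      vertex 18.000 0.000 0.000
      vertex 18.000 6.000 0.000
      vertex 18.000 6.000 18.000
    endloop
  endfacet
  facet normal 1.0000 0.0000 0.0000
    outer loop
      vertex 18.000 0.000 0.000
      vertex 18.000 6.000 18.000
      vertex 18.000 0.000 18.000
    endloop
  endfacet
  facet normal 0.0000 1.0000 0.0000
    outer loop
      vertex 18.000 6.000 0.000
      vertex 4.000 6.000 0.000
      vertex 4.000 6.000 18.000
    endloop
  endfacet
  facet normal 0.0000 1.0000 0.0000
    outer loop
      vertex 18.000 6.000 0.000
      vertex 4.000 6.000 18.000
      vertex 18.000 6.000 18.000
    endloop
  endfacet
  facet normal 1.0000 0.0000 0.0000
    outer loop
      vertex 4.000 6.000 0.000
      vertex 4.000 15.000 0.000
      vertex 4.000 15.000 18.000
    endloop
  endfacet
  facet normal 1.0000 0.0000 0.0000
    outer loop
      vertex 4.000 6.000 0.000
      vertex 4.000 15.000 18.000
      vertex 4.000 6.000 18.000
    endloop
  endfacet
  facet normal 0.0000 1.0000 0.0000
    outer loop
      vertex 4.000 15.000 0.000
      vertex 0.000 15.000 0.000
      vertex 0.000 15.000 18.000
    endloop
  endfacet
  facet normal 0.0000 1.0000 0.0000
    outer loop
      vertex 4.000 15.000 0.000
      vertex 0.000 15.000 18.000
      vertex 4.000 15.000 18.000
    endloop
  endfacet
  facet normal -1.0000 0.0000 0.0000
    outer loop
      vertex 0.000 15.000 0.000
      vertex 0.000 0.000 0.000
      vertex 0.000 0.000 18.000
    endloop
  endfacet
  facet normal -1.0000 0.0000 0.0000
    outer loop
      vertex 0.000 15.000 0.000
      vertex 0.000 0.000 18.000
      vertex 0.000 15.000 18.000
    endloop
  endfacet
endsolid part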